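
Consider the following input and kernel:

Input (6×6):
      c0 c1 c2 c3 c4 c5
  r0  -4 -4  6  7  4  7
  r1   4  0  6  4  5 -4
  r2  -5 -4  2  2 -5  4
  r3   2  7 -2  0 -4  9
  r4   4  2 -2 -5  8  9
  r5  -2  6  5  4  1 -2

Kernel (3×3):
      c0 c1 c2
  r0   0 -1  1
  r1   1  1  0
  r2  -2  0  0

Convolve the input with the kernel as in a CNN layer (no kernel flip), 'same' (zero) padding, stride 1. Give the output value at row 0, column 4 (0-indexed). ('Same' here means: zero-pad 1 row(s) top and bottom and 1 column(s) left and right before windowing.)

The receptive field on the zero-padded input at this output position is [0 0 0 / 7 4 7 / 4 5 -4]. Elementwise product with the kernel and sum: 0·-1 + 0·1 + 7·1 + 4·1 + 4·-2.

3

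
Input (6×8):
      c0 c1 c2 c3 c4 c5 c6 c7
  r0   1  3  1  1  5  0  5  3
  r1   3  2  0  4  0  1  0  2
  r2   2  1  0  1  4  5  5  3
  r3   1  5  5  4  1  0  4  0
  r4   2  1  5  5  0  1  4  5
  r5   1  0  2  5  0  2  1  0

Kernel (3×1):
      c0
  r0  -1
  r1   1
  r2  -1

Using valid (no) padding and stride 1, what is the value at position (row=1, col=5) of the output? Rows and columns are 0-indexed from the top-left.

The receptive field on the input at this output position is [1 / 5 / 0]. Elementwise product with the kernel and sum: 1·-1 + 5·1 + 0·-1.

4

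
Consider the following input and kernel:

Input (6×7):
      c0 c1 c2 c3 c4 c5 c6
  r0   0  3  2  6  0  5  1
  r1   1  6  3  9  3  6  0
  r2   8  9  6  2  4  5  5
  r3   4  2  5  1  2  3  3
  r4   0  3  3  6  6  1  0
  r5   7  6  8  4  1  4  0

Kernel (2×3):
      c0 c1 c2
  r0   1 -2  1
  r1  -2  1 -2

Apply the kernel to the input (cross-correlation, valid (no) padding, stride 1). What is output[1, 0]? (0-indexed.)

The receptive field on the input at this output position is [1 6 3 / 8 9 6]. Elementwise product with the kernel and sum: 1·1 + 6·-2 + 3·1 + 8·-2 + 9·1 + 6·-2.

-27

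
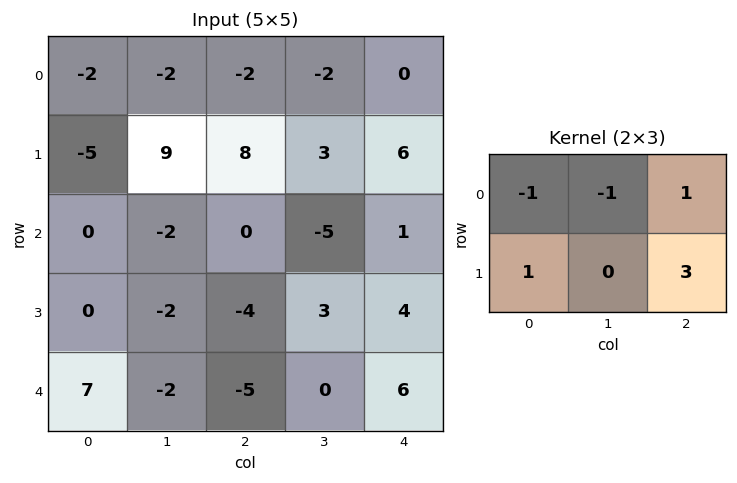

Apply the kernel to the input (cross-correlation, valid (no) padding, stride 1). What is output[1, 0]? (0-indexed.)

4

The receptive field on the input at this output position is [-5 9 8 / 0 -2 0]. Elementwise product with the kernel and sum: -5·-1 + 9·-1 + 8·1 + 0·1 + 0·3.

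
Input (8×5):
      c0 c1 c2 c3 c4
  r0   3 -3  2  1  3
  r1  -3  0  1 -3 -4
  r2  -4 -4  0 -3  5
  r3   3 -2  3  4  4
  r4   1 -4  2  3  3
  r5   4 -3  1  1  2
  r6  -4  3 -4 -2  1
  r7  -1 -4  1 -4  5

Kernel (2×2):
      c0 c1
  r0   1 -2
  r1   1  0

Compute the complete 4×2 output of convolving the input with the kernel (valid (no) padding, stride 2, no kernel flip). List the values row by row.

6 1
7 9
13 -3
-11 1

Output[0,0]: The receptive field on the input at this output position is [3 -3 / -3 0]. Elementwise product with the kernel and sum: 3·1 + -3·-2 + -3·1.
Output[0,1]: The receptive field on the input at this output position is [2 1 / 1 -3]. Elementwise product with the kernel and sum: 2·1 + 1·-2 + 1·1.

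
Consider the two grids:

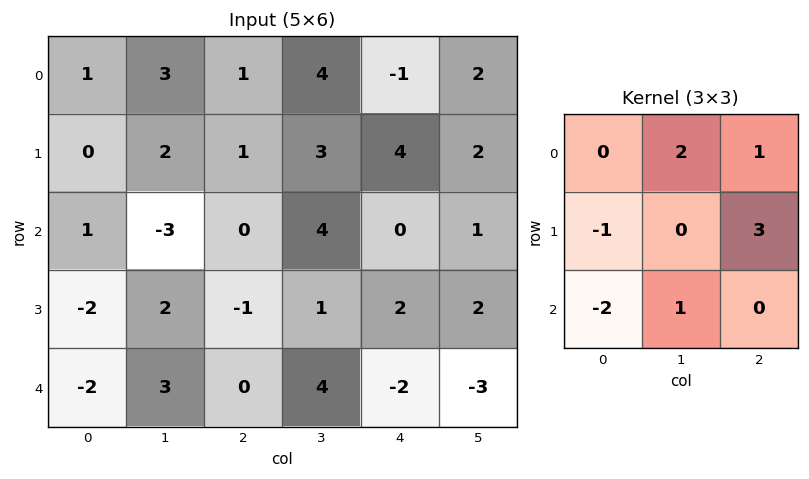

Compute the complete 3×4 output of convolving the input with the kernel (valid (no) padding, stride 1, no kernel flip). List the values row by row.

Output[0,0]: The receptive field on the input at this output position is [1 3 1 / 0 2 1 / 1 -3 0]. Elementwise product with the kernel and sum: 3·2 + 1·1 + 0·-1 + 1·3 + 1·-2 + -3·1.
Output[0,1]: The receptive field on the input at this output position is [3 1 4 / 2 1 3 / -3 0 4]. Elementwise product with the kernel and sum: 1·2 + 4·1 + 2·-1 + 3·3 + -3·-2 + 0·1.

5 19 22 -5
10 15 13 9
0 -1 19 -4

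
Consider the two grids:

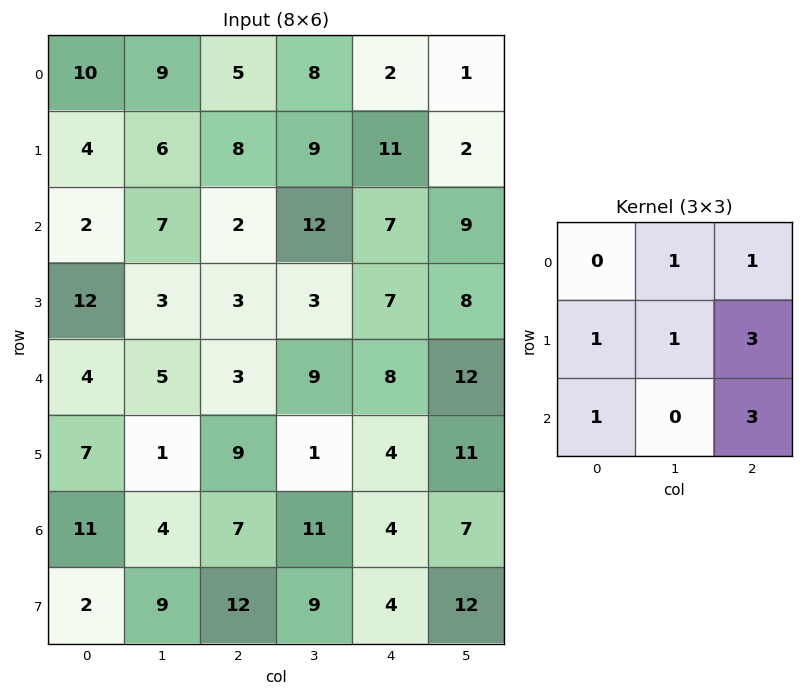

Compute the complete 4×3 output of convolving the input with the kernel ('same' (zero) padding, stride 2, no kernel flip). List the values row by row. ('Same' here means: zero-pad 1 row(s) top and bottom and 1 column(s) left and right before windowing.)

Output[0,0]: The receptive field on the zero-padded input at this output position is [0 0 0 / 0 10 9 / 0 4 6]. Elementwise product with the kernel and sum: 0·1 + 0·1 + 0·1 + 10·1 + 9·3 + 0·1 + 6·3.
Output[0,1]: The receptive field on the zero-padded input at this output position is [0 0 0 / 9 5 8 / 6 8 9]. Elementwise product with the kernel and sum: 0·1 + 0·1 + 9·1 + 5·1 + 8·3 + 6·1 + 9·3.

55 71 28
42 74 86
37 45 102
58 90 96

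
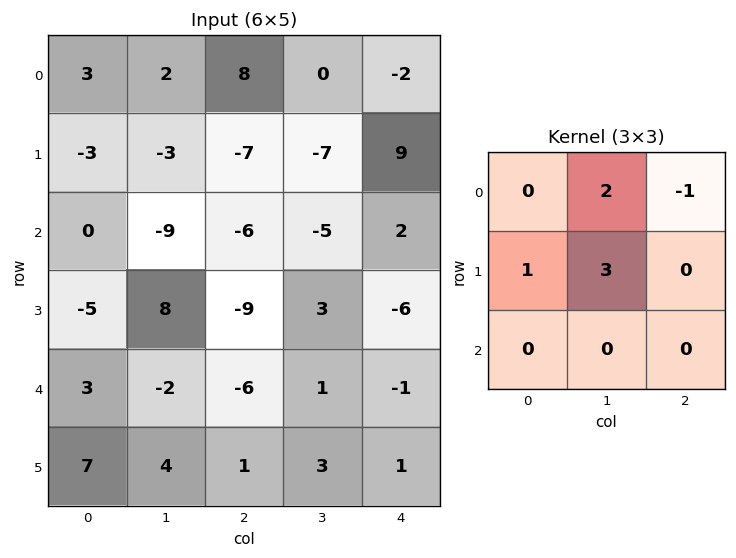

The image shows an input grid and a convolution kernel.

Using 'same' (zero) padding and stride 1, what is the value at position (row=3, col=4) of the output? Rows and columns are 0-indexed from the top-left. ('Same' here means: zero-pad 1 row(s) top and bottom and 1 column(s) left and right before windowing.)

The receptive field on the zero-padded input at this output position is [-5 2 0 / 3 -6 0 / 1 -1 0]. Elementwise product with the kernel and sum: 2·2 + 0·-1 + 3·1 + -6·3.

-11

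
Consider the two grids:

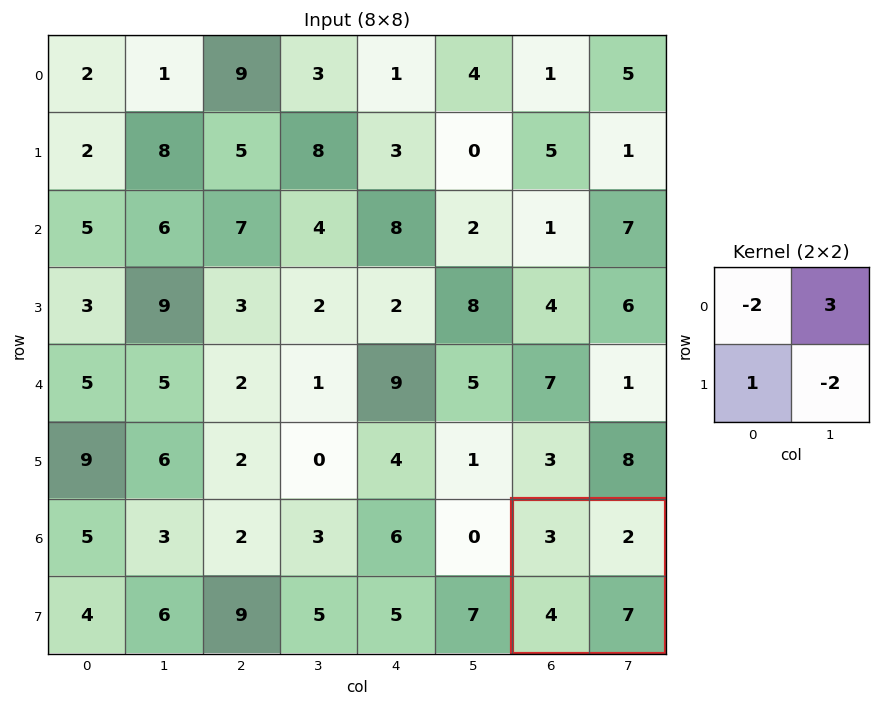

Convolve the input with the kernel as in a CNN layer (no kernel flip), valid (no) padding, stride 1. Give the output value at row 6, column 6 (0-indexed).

The receptive field on the input at this output position is [3 2 / 4 7]. Elementwise product with the kernel and sum: 3·-2 + 2·3 + 4·1 + 7·-2.

-10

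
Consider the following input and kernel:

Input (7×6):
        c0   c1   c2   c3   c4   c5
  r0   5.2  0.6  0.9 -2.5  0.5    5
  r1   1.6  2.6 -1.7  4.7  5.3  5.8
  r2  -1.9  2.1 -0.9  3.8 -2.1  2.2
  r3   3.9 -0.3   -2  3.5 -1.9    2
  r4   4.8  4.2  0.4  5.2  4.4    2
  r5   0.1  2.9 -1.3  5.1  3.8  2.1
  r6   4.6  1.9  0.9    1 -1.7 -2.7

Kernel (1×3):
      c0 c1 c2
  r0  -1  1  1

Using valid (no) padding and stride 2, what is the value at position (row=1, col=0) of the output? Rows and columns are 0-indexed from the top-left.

3.1

The receptive field on the input at this output position is [-1.9 2.1 -0.9]. Elementwise product with the kernel and sum: -1.9·-1 + 2.1·1 + -0.9·1.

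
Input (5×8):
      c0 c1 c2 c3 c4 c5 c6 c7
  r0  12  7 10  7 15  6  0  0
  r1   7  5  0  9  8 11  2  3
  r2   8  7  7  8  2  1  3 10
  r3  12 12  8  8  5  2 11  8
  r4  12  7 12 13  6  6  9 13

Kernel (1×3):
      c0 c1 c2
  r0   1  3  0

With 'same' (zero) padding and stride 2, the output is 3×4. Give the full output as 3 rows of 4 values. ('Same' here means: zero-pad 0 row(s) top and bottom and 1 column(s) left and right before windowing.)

Output[0,0]: The receptive field on the zero-padded input at this output position is [0 12 7]. Elementwise product with the kernel and sum: 0·1 + 12·3.

36 37 52 6
24 28 14 10
36 43 31 33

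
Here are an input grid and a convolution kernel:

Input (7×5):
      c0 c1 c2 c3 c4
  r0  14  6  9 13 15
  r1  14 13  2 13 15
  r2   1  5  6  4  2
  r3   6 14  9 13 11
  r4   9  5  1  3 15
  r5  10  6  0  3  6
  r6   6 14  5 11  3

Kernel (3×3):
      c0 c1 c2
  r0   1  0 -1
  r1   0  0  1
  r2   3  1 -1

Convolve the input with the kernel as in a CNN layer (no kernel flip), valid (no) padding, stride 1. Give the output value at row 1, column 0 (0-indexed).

The receptive field on the input at this output position is [14 13 2 / 1 5 6 / 6 14 9]. Elementwise product with the kernel and sum: 14·1 + 2·-1 + 6·1 + 6·3 + 14·1 + 9·-1.

41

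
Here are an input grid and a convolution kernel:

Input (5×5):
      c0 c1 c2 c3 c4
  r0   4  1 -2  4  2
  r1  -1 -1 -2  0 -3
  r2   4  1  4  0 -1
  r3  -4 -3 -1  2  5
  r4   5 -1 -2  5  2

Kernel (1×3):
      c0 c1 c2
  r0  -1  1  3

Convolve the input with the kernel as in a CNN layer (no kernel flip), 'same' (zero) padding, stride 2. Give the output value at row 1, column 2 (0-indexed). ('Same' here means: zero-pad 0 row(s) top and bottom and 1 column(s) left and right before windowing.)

The receptive field on the zero-padded input at this output position is [0 -1 0]. Elementwise product with the kernel and sum: 0·-1 + -1·1 + 0·3.

-1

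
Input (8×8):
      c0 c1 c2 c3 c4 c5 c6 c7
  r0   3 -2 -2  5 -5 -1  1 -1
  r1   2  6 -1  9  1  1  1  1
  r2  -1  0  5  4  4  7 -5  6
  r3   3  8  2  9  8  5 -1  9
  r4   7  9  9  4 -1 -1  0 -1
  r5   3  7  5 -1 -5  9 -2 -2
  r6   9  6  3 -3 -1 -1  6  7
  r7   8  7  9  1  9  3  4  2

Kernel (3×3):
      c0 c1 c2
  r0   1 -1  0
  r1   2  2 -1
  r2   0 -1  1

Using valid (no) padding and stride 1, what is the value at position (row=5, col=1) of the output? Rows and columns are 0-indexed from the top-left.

15

The receptive field on the input at this output position is [7 5 -1 / 6 3 -3 / 7 9 1]. Elementwise product with the kernel and sum: 7·1 + 5·-1 + 6·2 + 3·2 + -3·-1 + 9·-1 + 1·1.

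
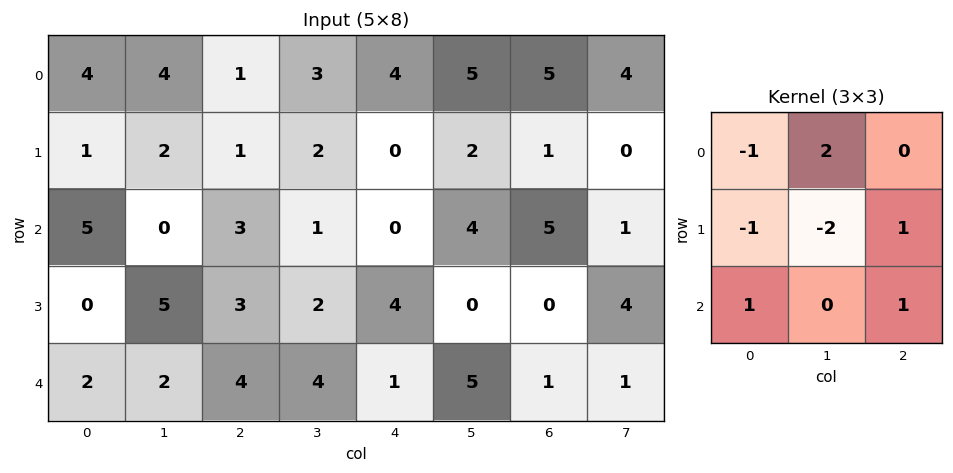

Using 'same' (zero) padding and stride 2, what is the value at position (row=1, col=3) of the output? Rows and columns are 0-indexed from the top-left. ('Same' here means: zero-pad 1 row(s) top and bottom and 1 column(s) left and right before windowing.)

-9

The receptive field on the zero-padded input at this output position is [2 1 0 / 4 5 1 / 0 0 4]. Elementwise product with the kernel and sum: 2·-1 + 1·2 + 4·-1 + 5·-2 + 1·1 + 0·1 + 4·1.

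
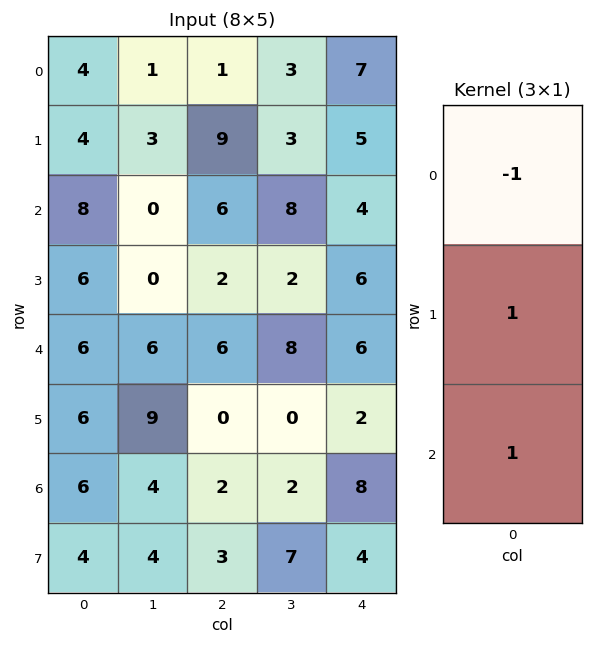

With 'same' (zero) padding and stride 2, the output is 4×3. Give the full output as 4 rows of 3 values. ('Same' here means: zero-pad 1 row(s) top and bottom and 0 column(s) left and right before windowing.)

Output[0,0]: The receptive field on the zero-padded input at this output position is [0 / 4 / 4]. Elementwise product with the kernel and sum: 0·-1 + 4·1 + 4·1.

8 10 12
10 -1 5
6 4 2
4 5 10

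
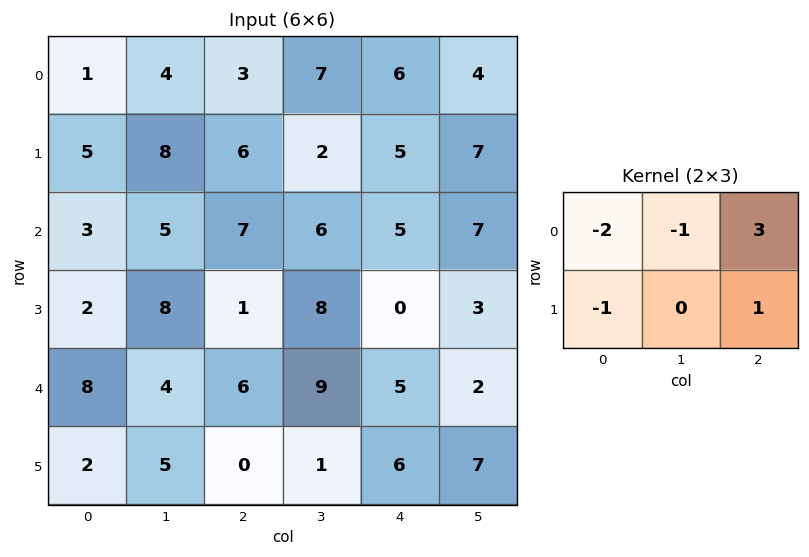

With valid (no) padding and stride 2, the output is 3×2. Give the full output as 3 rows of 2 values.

4 4
9 -6
-4 0

Output[0,0]: The receptive field on the input at this output position is [1 4 3 / 5 8 6]. Elementwise product with the kernel and sum: 1·-2 + 4·-1 + 3·3 + 5·-1 + 6·1.
Output[0,1]: The receptive field on the input at this output position is [3 7 6 / 6 2 5]. Elementwise product with the kernel and sum: 3·-2 + 7·-1 + 6·3 + 6·-1 + 5·1.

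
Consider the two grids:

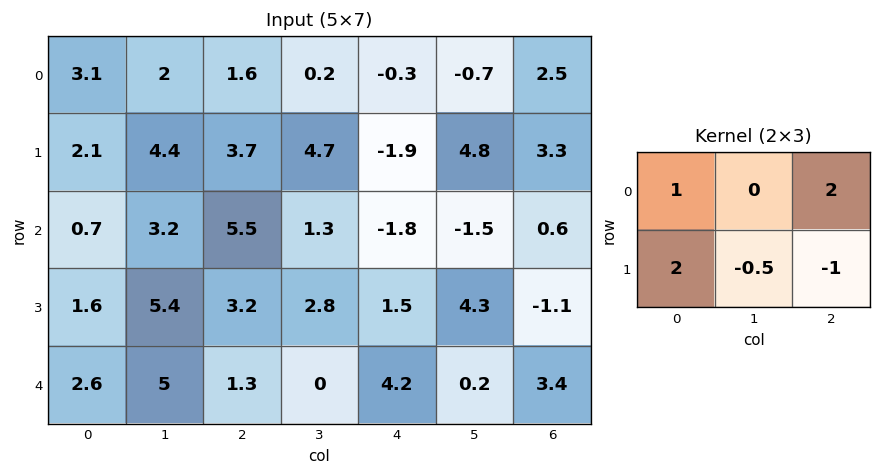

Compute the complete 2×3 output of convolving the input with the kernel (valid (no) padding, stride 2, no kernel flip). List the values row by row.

Output[0,0]: The receptive field on the input at this output position is [3.1 2 1.6 / 2.1 4.4 3.7]. Elementwise product with the kernel and sum: 3.1·1 + 1.6·2 + 2.1·2 + 4.4·-0.5 + 3.7·-1.
Output[0,1]: The receptive field on the input at this output position is [1.6 0.2 -0.3 / 3.7 4.7 -1.9]. Elementwise product with the kernel and sum: 1.6·1 + -0.3·2 + 3.7·2 + 4.7·-0.5 + -1.9·-1.

4.6 7.95 -4.8
9 5.4 1.35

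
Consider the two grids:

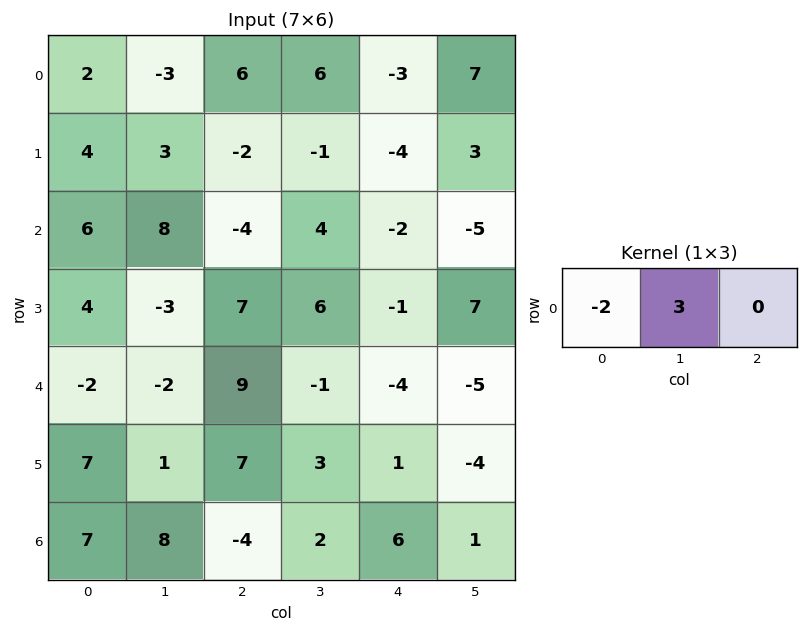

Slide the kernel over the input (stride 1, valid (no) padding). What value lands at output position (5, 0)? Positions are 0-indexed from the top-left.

The receptive field on the input at this output position is [7 1 7]. Elementwise product with the kernel and sum: 7·-2 + 1·3.

-11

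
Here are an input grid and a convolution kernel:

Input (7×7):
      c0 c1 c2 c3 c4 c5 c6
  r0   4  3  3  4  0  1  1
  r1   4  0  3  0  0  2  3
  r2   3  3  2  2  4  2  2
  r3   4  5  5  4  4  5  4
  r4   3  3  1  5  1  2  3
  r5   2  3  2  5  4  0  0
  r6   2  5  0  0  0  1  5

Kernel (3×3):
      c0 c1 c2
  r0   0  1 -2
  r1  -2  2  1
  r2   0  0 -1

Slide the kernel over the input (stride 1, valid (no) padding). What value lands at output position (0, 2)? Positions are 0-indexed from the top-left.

The receptive field on the input at this output position is [3 4 0 / 3 0 0 / 2 2 4]. Elementwise product with the kernel and sum: 4·1 + 0·-2 + 3·-2 + 0·2 + 0·1 + 4·-1.

-6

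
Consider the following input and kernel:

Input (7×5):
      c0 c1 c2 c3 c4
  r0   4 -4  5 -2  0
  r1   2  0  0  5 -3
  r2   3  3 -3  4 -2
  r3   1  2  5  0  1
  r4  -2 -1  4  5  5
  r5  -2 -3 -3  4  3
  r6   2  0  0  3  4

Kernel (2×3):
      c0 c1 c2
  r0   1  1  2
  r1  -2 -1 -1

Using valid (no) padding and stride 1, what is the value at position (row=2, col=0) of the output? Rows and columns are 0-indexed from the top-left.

-9

The receptive field on the input at this output position is [3 3 -3 / 1 2 5]. Elementwise product with the kernel and sum: 3·1 + 3·1 + -3·2 + 1·-2 + 2·-1 + 5·-1.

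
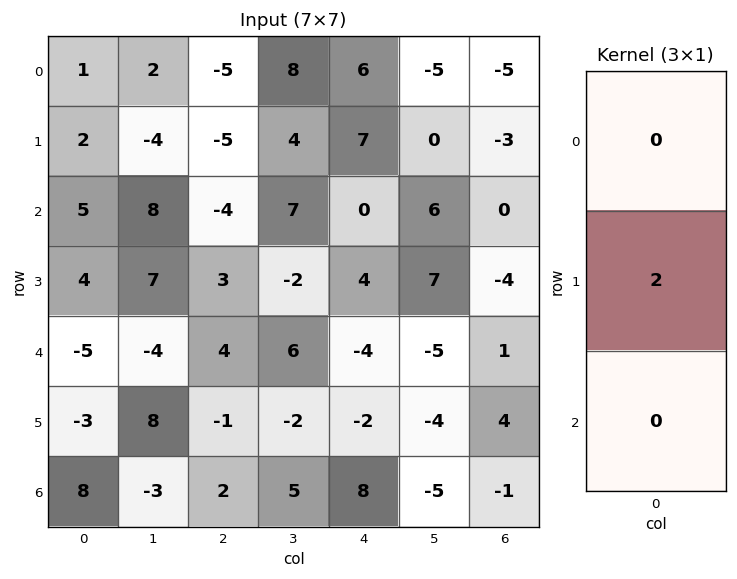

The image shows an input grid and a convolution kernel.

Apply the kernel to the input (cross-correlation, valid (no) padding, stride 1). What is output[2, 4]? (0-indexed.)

The receptive field on the input at this output position is [0 / 4 / -4]. Elementwise product with the kernel and sum: 4·2.

8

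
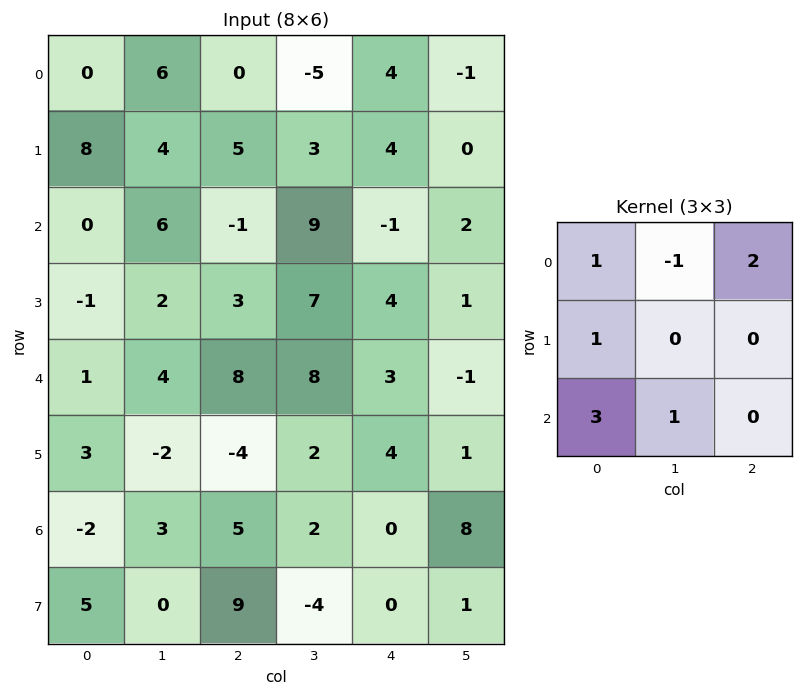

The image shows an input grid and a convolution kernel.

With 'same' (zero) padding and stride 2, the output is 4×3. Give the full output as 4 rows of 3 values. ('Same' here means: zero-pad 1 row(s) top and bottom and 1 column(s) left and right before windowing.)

8 23 8
-1 20 33
8 7 23
-2 18 -10

Output[0,0]: The receptive field on the zero-padded input at this output position is [0 0 0 / 0 0 6 / 0 8 4]. Elementwise product with the kernel and sum: 0·1 + 0·-1 + 0·2 + 0·1 + 0·3 + 8·1.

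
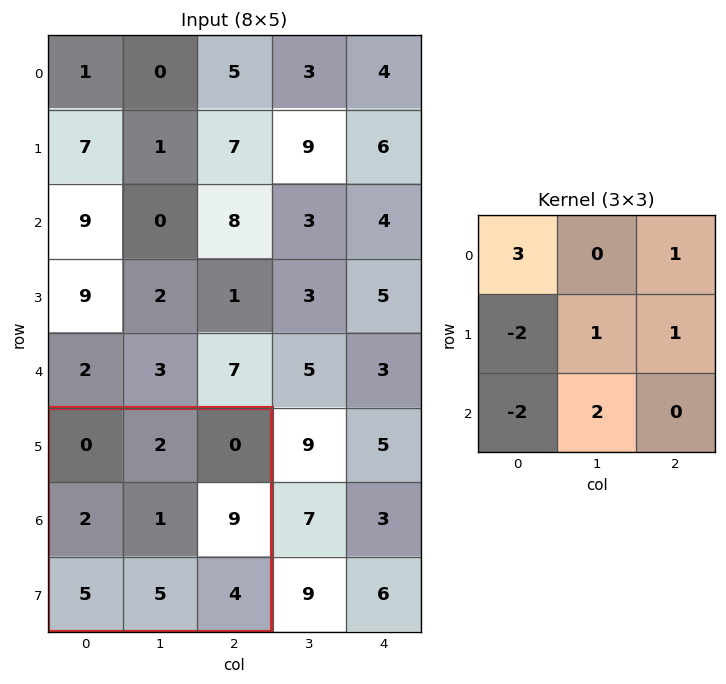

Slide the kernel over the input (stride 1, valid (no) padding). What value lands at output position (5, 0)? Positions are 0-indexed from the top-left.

6

The receptive field on the input at this output position is [0 2 0 / 2 1 9 / 5 5 4]. Elementwise product with the kernel and sum: 0·3 + 0·1 + 2·-2 + 1·1 + 9·1 + 5·-2 + 5·2.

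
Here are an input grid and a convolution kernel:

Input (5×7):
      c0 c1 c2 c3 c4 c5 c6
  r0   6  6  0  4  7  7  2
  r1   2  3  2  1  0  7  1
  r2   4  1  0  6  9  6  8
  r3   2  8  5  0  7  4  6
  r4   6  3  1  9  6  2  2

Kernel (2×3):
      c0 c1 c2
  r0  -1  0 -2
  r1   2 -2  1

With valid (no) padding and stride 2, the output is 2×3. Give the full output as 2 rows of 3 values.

Output[0,0]: The receptive field on the input at this output position is [6 6 0 / 2 3 2]. Elementwise product with the kernel and sum: 6·-1 + 0·-2 + 2·2 + 3·-2 + 2·1.

-6 -12 -24
-11 -1 -13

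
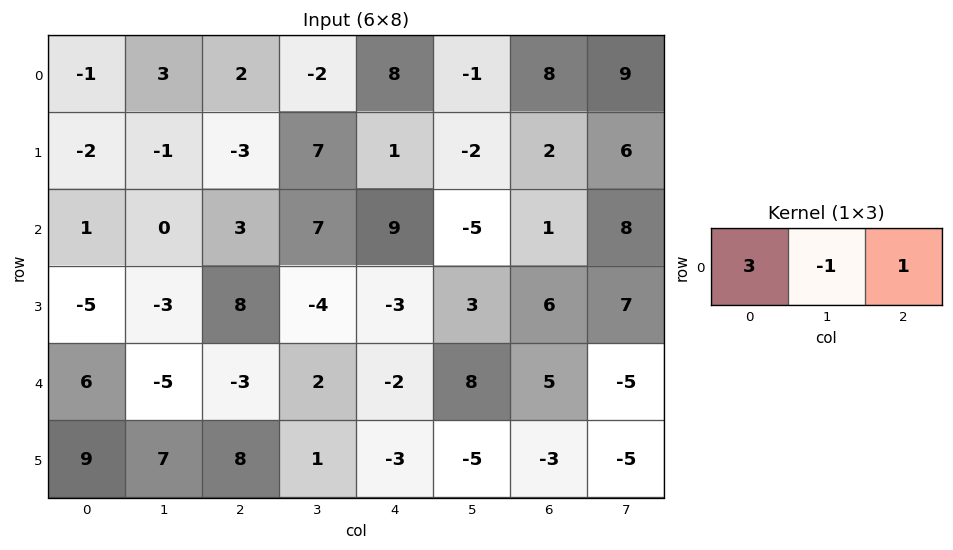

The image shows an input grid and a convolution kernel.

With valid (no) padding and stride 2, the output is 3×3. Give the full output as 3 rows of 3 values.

-4 16 33
6 11 33
20 -13 -9

Output[0,0]: The receptive field on the input at this output position is [-1 3 2]. Elementwise product with the kernel and sum: -1·3 + 3·-1 + 2·1.
Output[0,1]: The receptive field on the input at this output position is [2 -2 8]. Elementwise product with the kernel and sum: 2·3 + -2·-1 + 8·1.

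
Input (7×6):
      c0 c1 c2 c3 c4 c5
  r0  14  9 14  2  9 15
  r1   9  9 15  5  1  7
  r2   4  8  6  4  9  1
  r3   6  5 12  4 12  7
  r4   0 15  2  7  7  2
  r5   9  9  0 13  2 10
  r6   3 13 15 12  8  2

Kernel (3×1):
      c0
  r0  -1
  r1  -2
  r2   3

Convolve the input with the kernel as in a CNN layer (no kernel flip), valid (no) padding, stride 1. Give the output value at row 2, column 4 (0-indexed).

The receptive field on the input at this output position is [9 / 12 / 7]. Elementwise product with the kernel and sum: 9·-1 + 12·-2 + 7·3.

-12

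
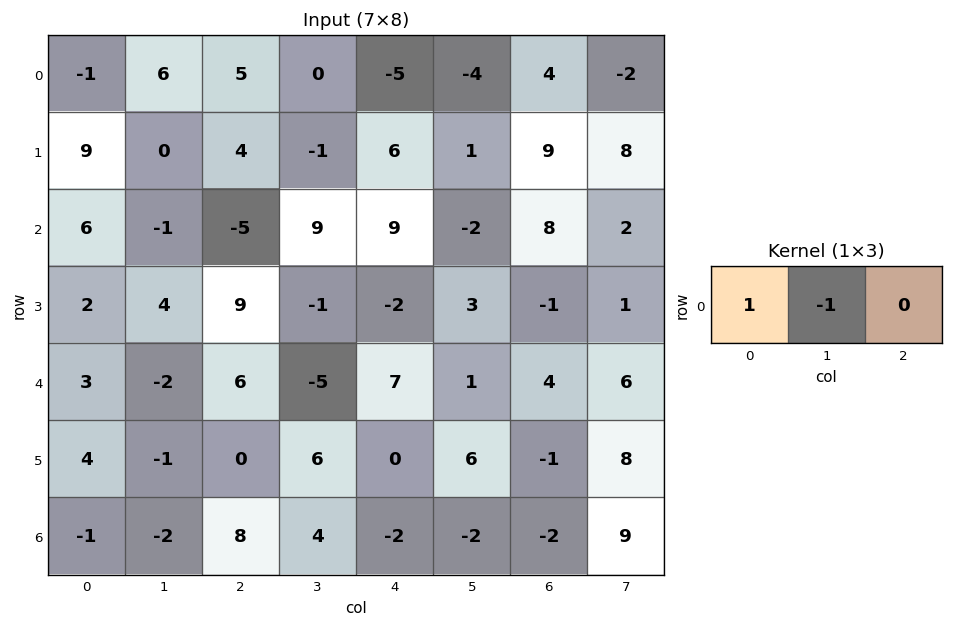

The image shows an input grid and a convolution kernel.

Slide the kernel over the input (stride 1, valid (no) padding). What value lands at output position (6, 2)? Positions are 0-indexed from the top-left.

4

The receptive field on the input at this output position is [8 4 -2]. Elementwise product with the kernel and sum: 8·1 + 4·-1.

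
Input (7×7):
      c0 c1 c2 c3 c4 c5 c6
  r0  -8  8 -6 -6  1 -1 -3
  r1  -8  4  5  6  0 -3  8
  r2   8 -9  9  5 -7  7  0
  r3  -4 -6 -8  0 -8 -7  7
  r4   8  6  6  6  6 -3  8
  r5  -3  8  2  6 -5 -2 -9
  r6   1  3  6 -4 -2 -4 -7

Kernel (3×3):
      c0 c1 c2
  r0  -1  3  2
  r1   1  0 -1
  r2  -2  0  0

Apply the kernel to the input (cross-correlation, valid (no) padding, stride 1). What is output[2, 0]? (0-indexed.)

The receptive field on the input at this output position is [8 -9 9 / -4 -6 -8 / 8 6 6]. Elementwise product with the kernel and sum: 8·-1 + -9·3 + 9·2 + -4·1 + -8·-1 + 8·-2.

-29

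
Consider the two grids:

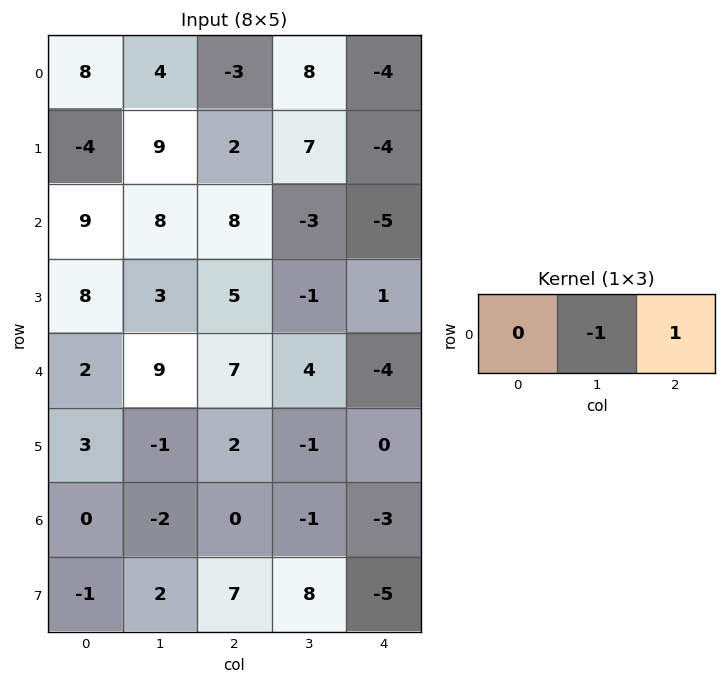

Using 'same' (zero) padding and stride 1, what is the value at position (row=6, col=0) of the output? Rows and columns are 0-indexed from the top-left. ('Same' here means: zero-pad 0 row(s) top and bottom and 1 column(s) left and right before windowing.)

The receptive field on the zero-padded input at this output position is [0 0 -2]. Elementwise product with the kernel and sum: 0·-1 + -2·1.

-2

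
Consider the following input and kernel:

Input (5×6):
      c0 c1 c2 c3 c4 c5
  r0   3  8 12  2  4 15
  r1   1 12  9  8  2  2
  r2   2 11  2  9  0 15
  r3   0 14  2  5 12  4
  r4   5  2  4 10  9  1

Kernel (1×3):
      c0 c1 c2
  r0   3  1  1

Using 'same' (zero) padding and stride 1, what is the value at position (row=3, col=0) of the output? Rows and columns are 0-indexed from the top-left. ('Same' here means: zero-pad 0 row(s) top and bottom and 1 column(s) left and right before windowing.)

The receptive field on the zero-padded input at this output position is [0 0 14]. Elementwise product with the kernel and sum: 0·3 + 0·1 + 14·1.

14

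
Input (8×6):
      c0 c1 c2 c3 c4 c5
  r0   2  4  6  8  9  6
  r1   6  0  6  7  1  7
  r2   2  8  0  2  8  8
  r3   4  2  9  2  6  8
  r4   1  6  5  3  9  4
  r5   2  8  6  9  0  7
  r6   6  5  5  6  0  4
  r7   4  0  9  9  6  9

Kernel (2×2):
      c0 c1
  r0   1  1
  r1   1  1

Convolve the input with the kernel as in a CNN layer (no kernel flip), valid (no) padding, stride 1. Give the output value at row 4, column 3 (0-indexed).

21

The receptive field on the input at this output position is [3 9 / 9 0]. Elementwise product with the kernel and sum: 3·1 + 9·1 + 9·1 + 0·1.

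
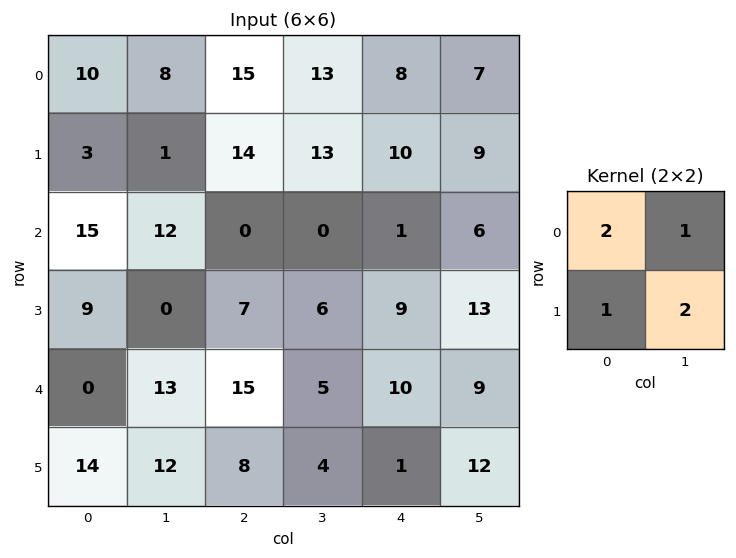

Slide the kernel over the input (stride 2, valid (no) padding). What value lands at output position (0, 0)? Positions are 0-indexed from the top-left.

The receptive field on the input at this output position is [10 8 / 3 1]. Elementwise product with the kernel and sum: 10·2 + 8·1 + 3·1 + 1·2.

33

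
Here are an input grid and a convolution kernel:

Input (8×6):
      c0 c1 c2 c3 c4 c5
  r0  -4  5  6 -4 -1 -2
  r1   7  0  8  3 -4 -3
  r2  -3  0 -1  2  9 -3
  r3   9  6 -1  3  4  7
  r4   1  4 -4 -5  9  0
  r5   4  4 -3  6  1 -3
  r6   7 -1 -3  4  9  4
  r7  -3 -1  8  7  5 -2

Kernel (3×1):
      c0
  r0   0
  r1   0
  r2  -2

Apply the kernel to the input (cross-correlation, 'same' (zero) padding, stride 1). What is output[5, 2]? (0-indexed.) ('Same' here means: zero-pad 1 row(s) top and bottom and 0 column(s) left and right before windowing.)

6

The receptive field on the zero-padded input at this output position is [-4 / -3 / -3]. Elementwise product with the kernel and sum: -3·-2.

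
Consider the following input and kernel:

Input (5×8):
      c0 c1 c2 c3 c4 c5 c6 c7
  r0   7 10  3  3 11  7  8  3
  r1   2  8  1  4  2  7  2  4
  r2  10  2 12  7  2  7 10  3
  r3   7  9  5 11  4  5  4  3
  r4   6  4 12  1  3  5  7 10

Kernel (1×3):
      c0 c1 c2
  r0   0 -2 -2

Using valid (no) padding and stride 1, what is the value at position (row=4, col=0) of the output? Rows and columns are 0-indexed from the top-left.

-32

The receptive field on the input at this output position is [6 4 12]. Elementwise product with the kernel and sum: 4·-2 + 12·-2.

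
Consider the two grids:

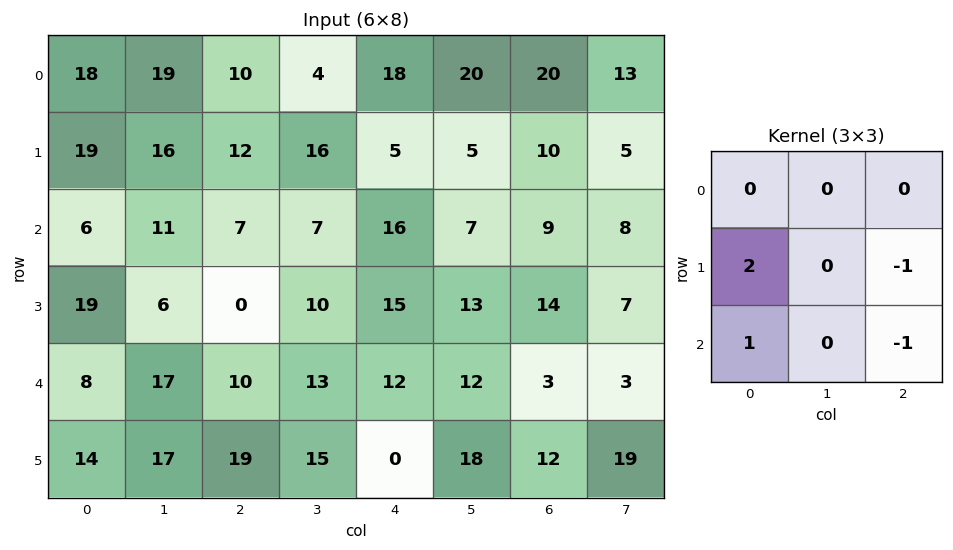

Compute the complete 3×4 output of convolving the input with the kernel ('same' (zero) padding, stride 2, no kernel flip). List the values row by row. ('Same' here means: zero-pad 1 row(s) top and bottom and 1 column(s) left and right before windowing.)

-35 34 -1 27
-17 11 4 12
-34 23 11 20

Output[0,0]: The receptive field on the zero-padded input at this output position is [0 0 0 / 0 18 19 / 0 19 16]. Elementwise product with the kernel and sum: 0·2 + 19·-1 + 0·1 + 16·-1.
Output[0,1]: The receptive field on the zero-padded input at this output position is [0 0 0 / 19 10 4 / 16 12 16]. Elementwise product with the kernel and sum: 19·2 + 4·-1 + 16·1 + 16·-1.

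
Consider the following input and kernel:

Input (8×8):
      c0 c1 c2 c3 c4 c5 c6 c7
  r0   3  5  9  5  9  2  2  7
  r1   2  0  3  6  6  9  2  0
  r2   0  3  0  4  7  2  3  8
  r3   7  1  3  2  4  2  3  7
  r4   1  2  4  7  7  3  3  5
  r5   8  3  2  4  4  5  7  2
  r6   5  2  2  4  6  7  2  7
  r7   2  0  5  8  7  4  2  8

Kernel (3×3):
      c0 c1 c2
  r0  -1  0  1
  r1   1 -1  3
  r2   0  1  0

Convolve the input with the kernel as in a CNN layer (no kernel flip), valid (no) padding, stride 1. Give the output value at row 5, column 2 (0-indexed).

The receptive field on the input at this output position is [2 4 4 / 2 4 6 / 5 8 7]. Elementwise product with the kernel and sum: 2·-1 + 4·1 + 2·1 + 4·-1 + 6·3 + 8·1.

26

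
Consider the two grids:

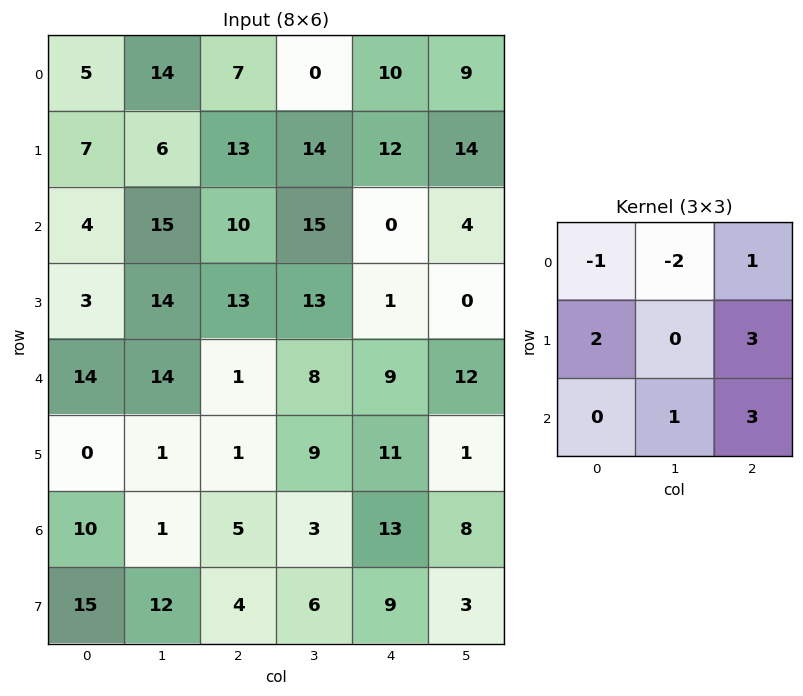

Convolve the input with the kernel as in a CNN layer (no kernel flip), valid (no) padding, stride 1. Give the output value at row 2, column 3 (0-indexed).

60

The receptive field on the input at this output position is [15 0 4 / 13 1 0 / 8 9 12]. Elementwise product with the kernel and sum: 15·-1 + 0·-2 + 4·1 + 13·2 + 0·3 + 9·1 + 12·3.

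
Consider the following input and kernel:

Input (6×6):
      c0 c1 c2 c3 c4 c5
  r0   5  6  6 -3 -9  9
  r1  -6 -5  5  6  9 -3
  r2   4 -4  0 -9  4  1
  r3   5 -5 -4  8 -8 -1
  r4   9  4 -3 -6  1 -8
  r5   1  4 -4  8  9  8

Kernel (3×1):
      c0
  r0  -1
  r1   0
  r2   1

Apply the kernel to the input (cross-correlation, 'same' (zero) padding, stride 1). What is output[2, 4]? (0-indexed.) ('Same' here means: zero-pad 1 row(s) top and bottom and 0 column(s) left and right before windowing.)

The receptive field on the zero-padded input at this output position is [9 / 4 / -8]. Elementwise product with the kernel and sum: 9·-1 + -8·1.

-17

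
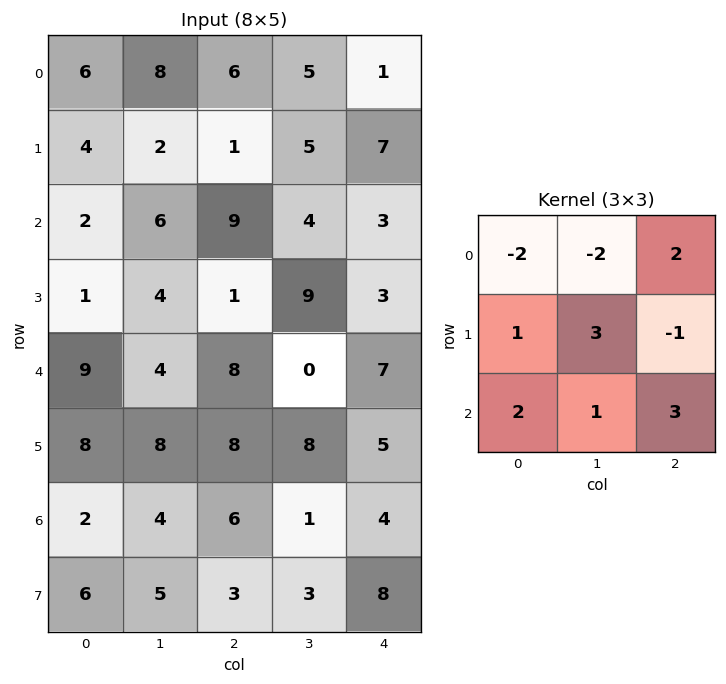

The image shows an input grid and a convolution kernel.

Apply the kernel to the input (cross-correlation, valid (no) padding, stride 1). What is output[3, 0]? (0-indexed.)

The receptive field on the input at this output position is [1 4 1 / 9 4 8 / 8 8 8]. Elementwise product with the kernel and sum: 1·-2 + 4·-2 + 1·2 + 9·1 + 4·3 + 8·-1 + 8·2 + 8·1 + 8·3.

53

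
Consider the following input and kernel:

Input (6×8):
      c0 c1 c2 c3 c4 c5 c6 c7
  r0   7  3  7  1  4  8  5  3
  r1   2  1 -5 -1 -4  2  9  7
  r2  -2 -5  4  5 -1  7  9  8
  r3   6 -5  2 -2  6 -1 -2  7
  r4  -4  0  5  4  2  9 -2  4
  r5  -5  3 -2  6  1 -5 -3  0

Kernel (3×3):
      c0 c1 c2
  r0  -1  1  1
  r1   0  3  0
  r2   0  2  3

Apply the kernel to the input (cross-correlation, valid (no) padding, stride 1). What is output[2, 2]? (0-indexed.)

The receptive field on the input at this output position is [4 5 -1 / 2 -2 6 / 5 4 2]. Elementwise product with the kernel and sum: 4·-1 + 5·1 + -1·1 + -2·3 + 4·2 + 2·3.

8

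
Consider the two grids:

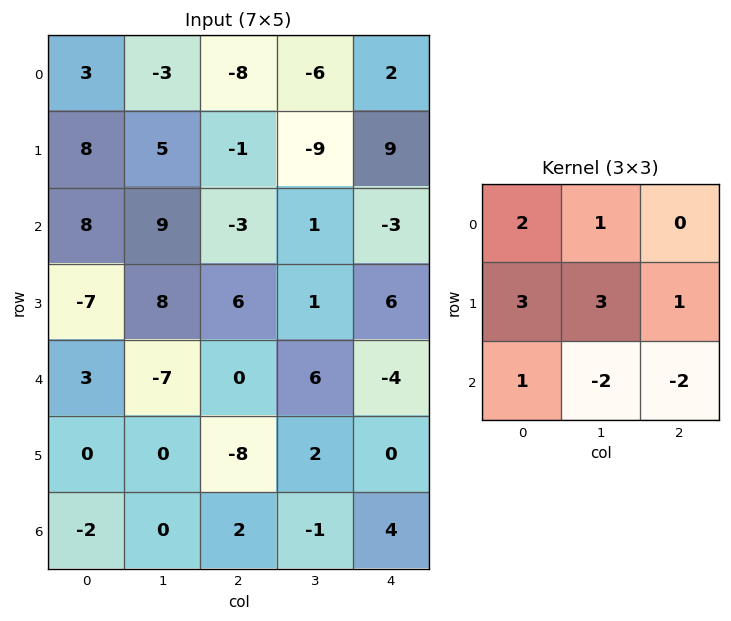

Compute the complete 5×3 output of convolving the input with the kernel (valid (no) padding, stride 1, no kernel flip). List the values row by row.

37 2 -42
34 22 -28
51 39 18
-2 19 15
-15 -38 -16

Output[0,0]: The receptive field on the input at this output position is [3 -3 -8 / 8 5 -1 / 8 9 -3]. Elementwise product with the kernel and sum: 3·2 + -3·1 + 8·3 + 5·3 + -1·1 + 8·1 + 9·-2 + -3·-2.
Output[0,1]: The receptive field on the input at this output position is [-3 -8 -6 / 5 -1 -9 / 9 -3 1]. Elementwise product with the kernel and sum: -3·2 + -8·1 + 5·3 + -1·3 + -9·1 + 9·1 + -3·-2 + 1·-2.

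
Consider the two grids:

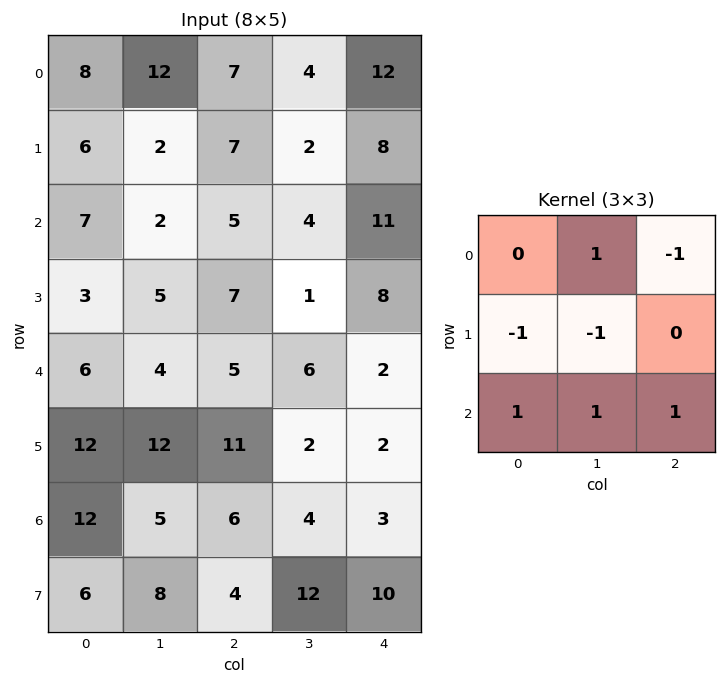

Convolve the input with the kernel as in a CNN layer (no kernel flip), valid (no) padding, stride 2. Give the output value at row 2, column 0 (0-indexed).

-2

The receptive field on the input at this output position is [6 4 5 / 12 12 11 / 12 5 6]. Elementwise product with the kernel and sum: 4·1 + 5·-1 + 12·-1 + 12·-1 + 12·1 + 5·1 + 6·1.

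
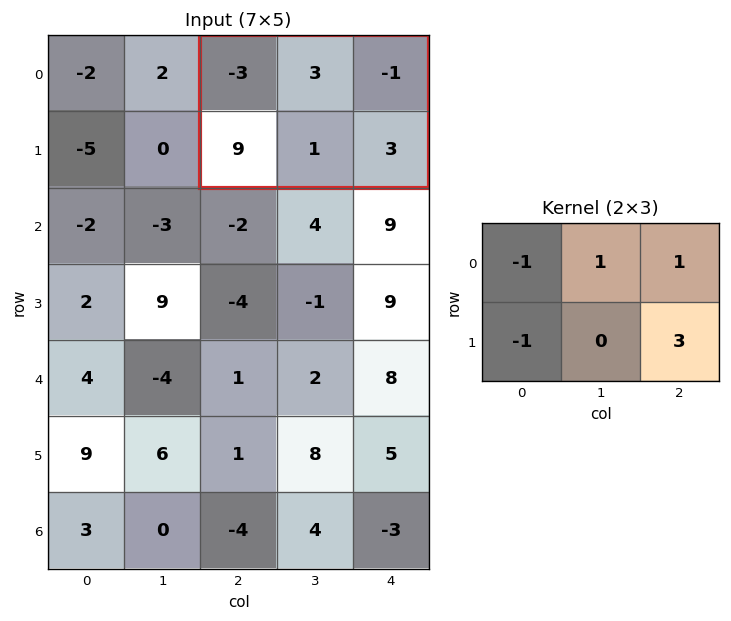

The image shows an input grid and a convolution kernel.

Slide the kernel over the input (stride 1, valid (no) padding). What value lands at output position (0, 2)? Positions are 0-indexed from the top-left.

5

The receptive field on the input at this output position is [-3 3 -1 / 9 1 3]. Elementwise product with the kernel and sum: -3·-1 + 3·1 + -1·1 + 9·-1 + 3·3.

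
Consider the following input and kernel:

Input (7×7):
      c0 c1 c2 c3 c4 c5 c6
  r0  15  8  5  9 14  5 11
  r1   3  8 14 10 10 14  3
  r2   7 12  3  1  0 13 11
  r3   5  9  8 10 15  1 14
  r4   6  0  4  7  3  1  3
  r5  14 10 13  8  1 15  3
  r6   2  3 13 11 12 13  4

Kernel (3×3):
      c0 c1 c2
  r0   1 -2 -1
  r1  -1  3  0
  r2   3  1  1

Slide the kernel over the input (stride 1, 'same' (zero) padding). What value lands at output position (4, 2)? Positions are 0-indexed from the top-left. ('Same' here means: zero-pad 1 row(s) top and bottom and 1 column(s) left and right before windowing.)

The receptive field on the zero-padded input at this output position is [9 8 10 / 0 4 7 / 10 13 8]. Elementwise product with the kernel and sum: 9·1 + 8·-2 + 10·-1 + 0·-1 + 4·3 + 10·3 + 13·1 + 8·1.

46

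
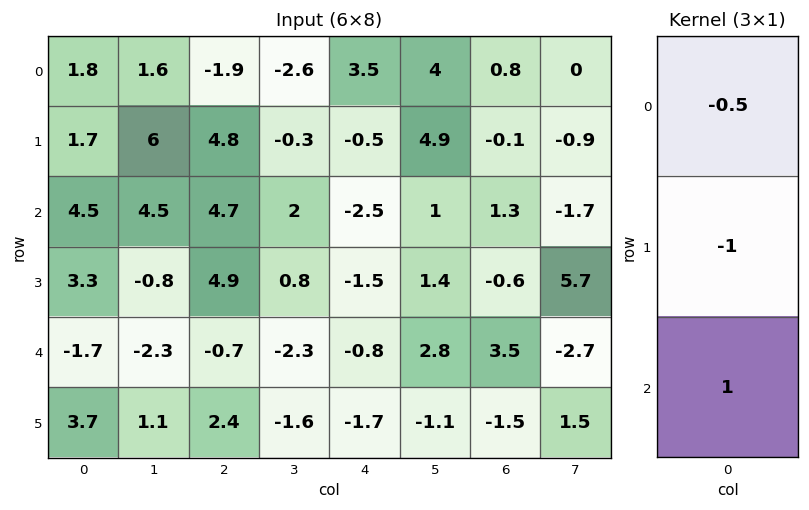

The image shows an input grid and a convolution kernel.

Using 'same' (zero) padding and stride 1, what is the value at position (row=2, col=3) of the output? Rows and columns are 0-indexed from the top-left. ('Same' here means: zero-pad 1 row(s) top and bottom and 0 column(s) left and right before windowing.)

-1.05

The receptive field on the zero-padded input at this output position is [-0.3 / 2 / 0.8]. Elementwise product with the kernel and sum: -0.3·-0.5 + 2·-1 + 0.8·1.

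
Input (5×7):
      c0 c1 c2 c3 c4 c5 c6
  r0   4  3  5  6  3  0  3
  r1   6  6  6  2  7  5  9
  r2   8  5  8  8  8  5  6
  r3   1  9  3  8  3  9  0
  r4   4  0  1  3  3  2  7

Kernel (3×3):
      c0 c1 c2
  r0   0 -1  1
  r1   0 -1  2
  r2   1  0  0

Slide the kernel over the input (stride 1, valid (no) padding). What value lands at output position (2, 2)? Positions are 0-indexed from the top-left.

The receptive field on the input at this output position is [8 8 8 / 3 8 3 / 1 3 3]. Elementwise product with the kernel and sum: 8·-1 + 8·1 + 8·-1 + 3·2 + 1·1.

-1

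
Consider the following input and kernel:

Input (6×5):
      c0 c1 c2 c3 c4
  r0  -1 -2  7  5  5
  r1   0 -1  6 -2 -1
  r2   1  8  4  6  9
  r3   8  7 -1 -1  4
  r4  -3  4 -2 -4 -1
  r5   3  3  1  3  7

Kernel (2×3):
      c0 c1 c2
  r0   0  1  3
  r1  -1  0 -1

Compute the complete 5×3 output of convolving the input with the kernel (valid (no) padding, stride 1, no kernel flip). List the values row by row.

Output[0,0]: The receptive field on the input at this output position is [-1 -2 7 / 0 -1 6]. Elementwise product with the kernel and sum: -2·1 + 7·3 + 0·-1 + 6·-1.
Output[0,1]: The receptive field on the input at this output position is [-2 7 5 / -1 6 -2]. Elementwise product with the kernel and sum: 7·1 + 5·3 + -1·-1 + -2·-1.

13 25 15
12 -14 -18
13 16 30
9 -4 14
-6 -20 -15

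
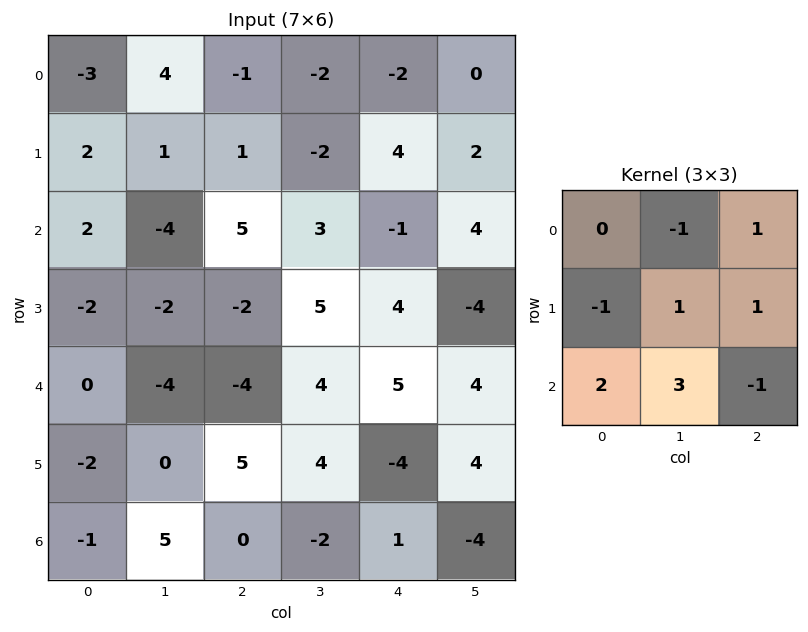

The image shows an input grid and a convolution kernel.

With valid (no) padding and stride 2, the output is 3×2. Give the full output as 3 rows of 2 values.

Output[0,0]: The receptive field on the input at this output position is [-3 4 -1 / 2 1 1 / 2 -4 5]. Elementwise product with the kernel and sum: 4·-1 + -1·1 + 2·-1 + 1·1 + 1·1 + 2·2 + -4·3 + 5·-1.
Output[0,1]: The receptive field on the input at this output position is [-1 -2 -2 / 1 -2 4 / 5 3 -1]. Elementwise product with the kernel and sum: -2·-1 + -2·1 + 1·-1 + -2·1 + 4·1 + 5·2 + 3·3 + -1·-1.

-18 21
-1 6
20 -11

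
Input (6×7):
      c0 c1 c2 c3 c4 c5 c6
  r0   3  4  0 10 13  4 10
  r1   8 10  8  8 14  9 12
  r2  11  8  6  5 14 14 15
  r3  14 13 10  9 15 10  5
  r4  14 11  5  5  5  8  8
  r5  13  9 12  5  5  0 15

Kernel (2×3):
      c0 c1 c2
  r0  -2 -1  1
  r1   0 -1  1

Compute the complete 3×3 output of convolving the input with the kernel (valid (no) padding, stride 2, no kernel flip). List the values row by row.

Output[0,0]: The receptive field on the input at this output position is [3 4 0 / 8 10 8]. Elementwise product with the kernel and sum: 3·-2 + 4·-1 + 0·1 + 10·-1 + 8·1.

-12 9 -17
-27 3 -32
-31 -10 5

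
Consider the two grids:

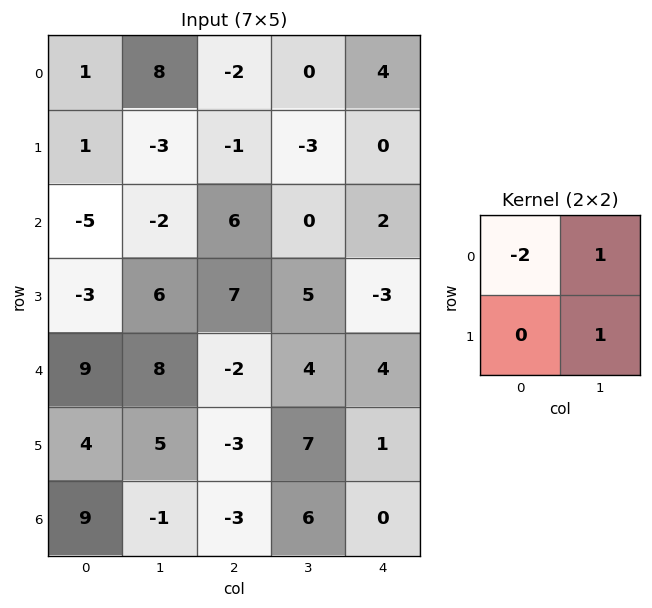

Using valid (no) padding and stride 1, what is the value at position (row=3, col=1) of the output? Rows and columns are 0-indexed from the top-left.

-7

The receptive field on the input at this output position is [6 7 / 8 -2]. Elementwise product with the kernel and sum: 6·-2 + 7·1 + -2·1.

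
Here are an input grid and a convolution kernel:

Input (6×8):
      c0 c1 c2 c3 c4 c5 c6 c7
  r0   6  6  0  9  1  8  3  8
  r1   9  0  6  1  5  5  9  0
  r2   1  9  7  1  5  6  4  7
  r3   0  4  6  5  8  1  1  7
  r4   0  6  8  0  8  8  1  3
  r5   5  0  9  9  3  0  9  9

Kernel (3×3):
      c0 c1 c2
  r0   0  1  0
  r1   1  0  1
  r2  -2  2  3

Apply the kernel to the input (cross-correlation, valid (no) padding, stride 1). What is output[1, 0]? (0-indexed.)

The receptive field on the input at this output position is [9 0 6 / 1 9 7 / 0 4 6]. Elementwise product with the kernel and sum: 0·1 + 1·1 + 7·1 + 0·-2 + 4·2 + 6·3.

34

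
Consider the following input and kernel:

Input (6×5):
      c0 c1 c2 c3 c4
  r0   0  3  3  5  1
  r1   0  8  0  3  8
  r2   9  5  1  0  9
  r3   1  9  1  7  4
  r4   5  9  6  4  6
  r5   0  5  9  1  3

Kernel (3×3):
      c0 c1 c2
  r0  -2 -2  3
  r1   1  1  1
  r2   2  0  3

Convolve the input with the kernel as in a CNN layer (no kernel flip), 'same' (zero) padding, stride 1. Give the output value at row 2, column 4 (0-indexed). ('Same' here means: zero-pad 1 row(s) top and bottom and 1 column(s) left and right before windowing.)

The receptive field on the zero-padded input at this output position is [3 8 0 / 0 9 0 / 7 4 0]. Elementwise product with the kernel and sum: 3·-2 + 8·-2 + 0·3 + 0·1 + 9·1 + 0·1 + 7·2 + 0·3.

1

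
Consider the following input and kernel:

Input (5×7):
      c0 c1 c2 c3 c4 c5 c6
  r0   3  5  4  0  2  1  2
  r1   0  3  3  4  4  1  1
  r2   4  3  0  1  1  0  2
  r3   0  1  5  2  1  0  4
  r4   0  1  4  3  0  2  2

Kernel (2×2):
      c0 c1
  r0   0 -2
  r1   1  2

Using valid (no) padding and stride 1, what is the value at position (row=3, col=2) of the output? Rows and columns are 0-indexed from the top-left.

The receptive field on the input at this output position is [5 2 / 4 3]. Elementwise product with the kernel and sum: 2·-2 + 4·1 + 3·2.

6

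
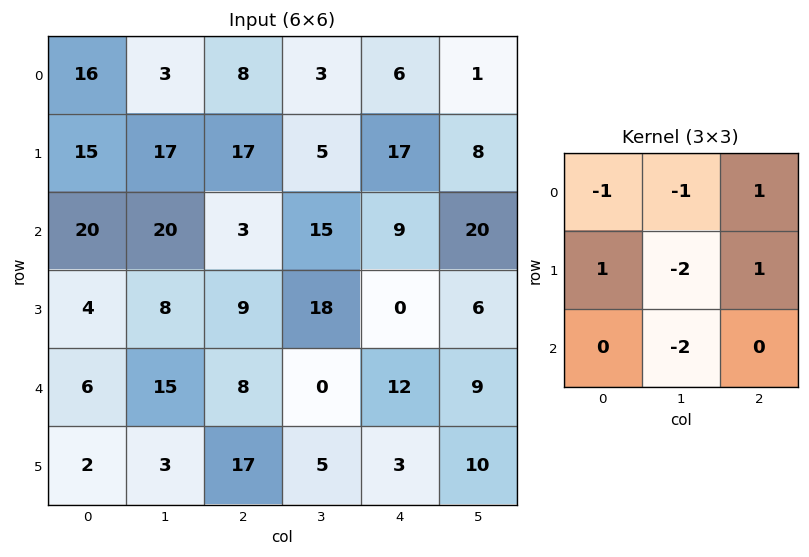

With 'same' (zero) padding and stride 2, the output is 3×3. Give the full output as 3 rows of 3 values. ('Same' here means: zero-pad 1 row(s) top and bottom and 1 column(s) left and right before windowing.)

-59 -44 -42
-26 -18 3
3 -34 -33

Output[0,0]: The receptive field on the zero-padded input at this output position is [0 0 0 / 0 16 3 / 0 15 17]. Elementwise product with the kernel and sum: 0·-1 + 0·-1 + 0·1 + 0·1 + 16·-2 + 3·1 + 15·-2.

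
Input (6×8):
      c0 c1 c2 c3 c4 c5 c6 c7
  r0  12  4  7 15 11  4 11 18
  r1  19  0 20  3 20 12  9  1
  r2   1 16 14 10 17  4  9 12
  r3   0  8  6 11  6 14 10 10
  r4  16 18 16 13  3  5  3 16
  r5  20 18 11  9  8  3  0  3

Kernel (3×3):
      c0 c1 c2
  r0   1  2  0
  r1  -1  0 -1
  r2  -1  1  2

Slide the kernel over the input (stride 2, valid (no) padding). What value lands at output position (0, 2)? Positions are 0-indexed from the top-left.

-5

The receptive field on the input at this output position is [11 4 11 / 20 12 9 / 17 4 9]. Elementwise product with the kernel and sum: 11·1 + 4·2 + 20·-1 + 9·-1 + 17·-1 + 4·1 + 9·2.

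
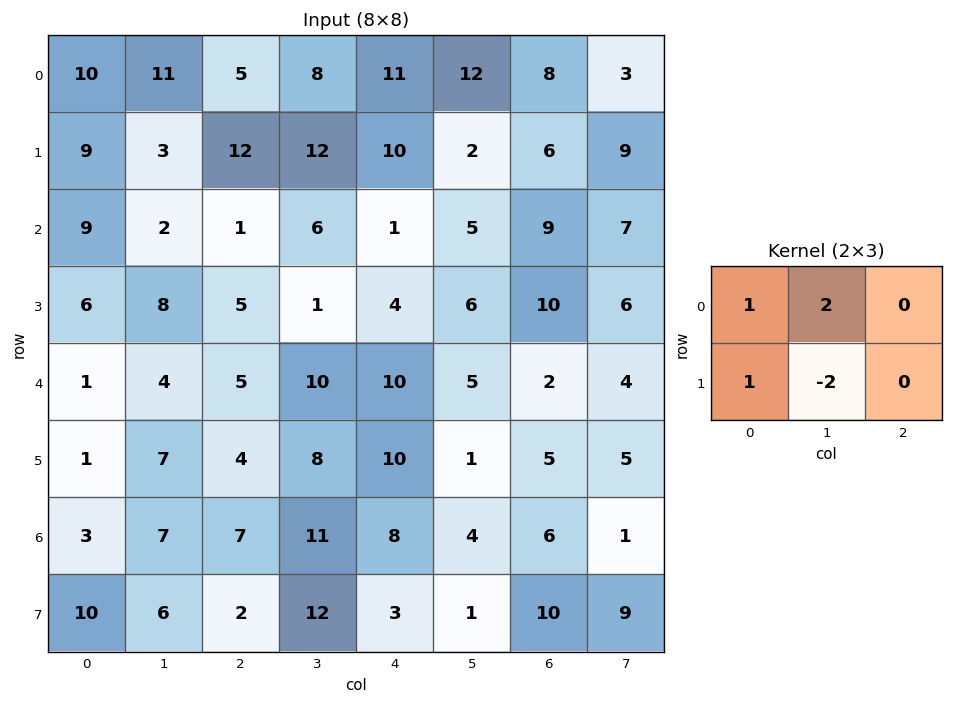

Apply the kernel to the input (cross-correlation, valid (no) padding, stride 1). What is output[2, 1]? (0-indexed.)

2

The receptive field on the input at this output position is [2 1 6 / 8 5 1]. Elementwise product with the kernel and sum: 2·1 + 1·2 + 8·1 + 5·-2.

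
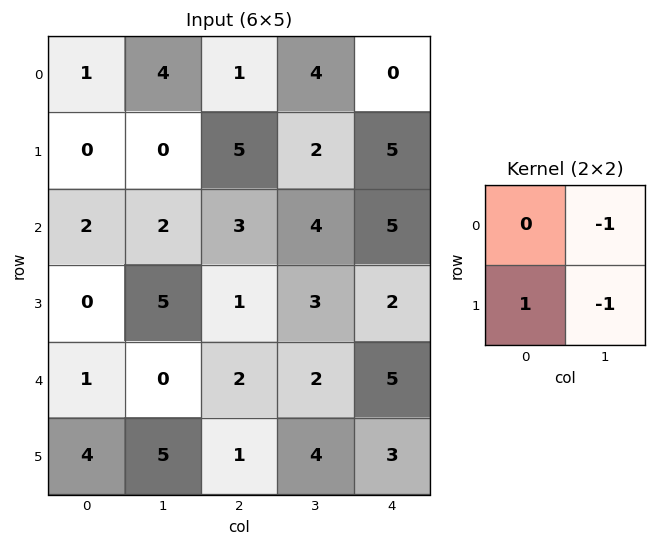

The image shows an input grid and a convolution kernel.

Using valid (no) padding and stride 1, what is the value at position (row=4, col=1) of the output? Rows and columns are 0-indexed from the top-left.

The receptive field on the input at this output position is [0 2 / 5 1]. Elementwise product with the kernel and sum: 2·-1 + 5·1 + 1·-1.

2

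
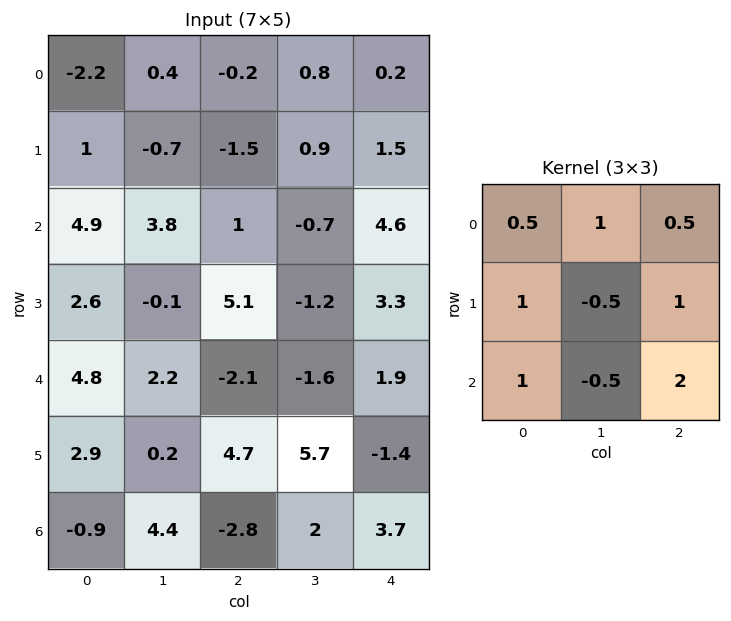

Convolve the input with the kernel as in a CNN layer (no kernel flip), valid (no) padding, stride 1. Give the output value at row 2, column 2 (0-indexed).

13.6

The receptive field on the input at this output position is [1 -0.7 4.6 / 5.1 -1.2 3.3 / -2.1 -1.6 1.9]. Elementwise product with the kernel and sum: 1·0.5 + -0.7·1 + 4.6·0.5 + 5.1·1 + -1.2·-0.5 + 3.3·1 + -2.1·1 + -1.6·-0.5 + 1.9·2.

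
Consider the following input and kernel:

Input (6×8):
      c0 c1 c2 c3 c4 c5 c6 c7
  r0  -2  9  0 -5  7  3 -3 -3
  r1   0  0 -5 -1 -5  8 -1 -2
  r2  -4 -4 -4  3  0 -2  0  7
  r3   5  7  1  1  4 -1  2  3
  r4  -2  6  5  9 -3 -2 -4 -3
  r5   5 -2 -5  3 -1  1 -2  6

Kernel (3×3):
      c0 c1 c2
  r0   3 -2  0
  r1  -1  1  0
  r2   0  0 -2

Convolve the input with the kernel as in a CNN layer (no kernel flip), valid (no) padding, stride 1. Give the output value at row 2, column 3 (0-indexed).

The receptive field on the input at this output position is [3 0 -2 / 1 4 -1 / 9 -3 -2]. Elementwise product with the kernel and sum: 3·3 + 0·-2 + 1·-1 + 4·1 + -2·-2.

16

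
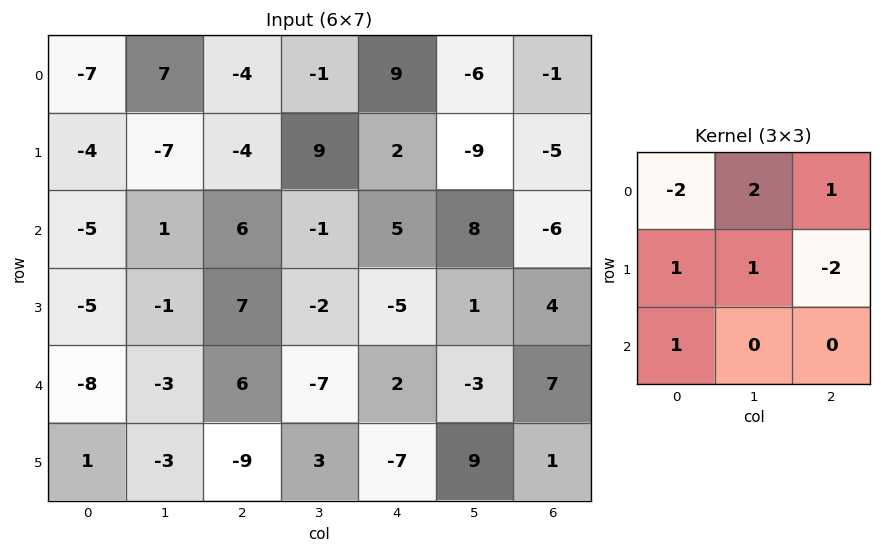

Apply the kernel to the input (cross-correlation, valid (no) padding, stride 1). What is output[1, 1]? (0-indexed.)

23

The receptive field on the input at this output position is [-7 -4 9 / 1 6 -1 / -1 7 -2]. Elementwise product with the kernel and sum: -7·-2 + -4·2 + 9·1 + 1·1 + 6·1 + -1·-2 + -1·1.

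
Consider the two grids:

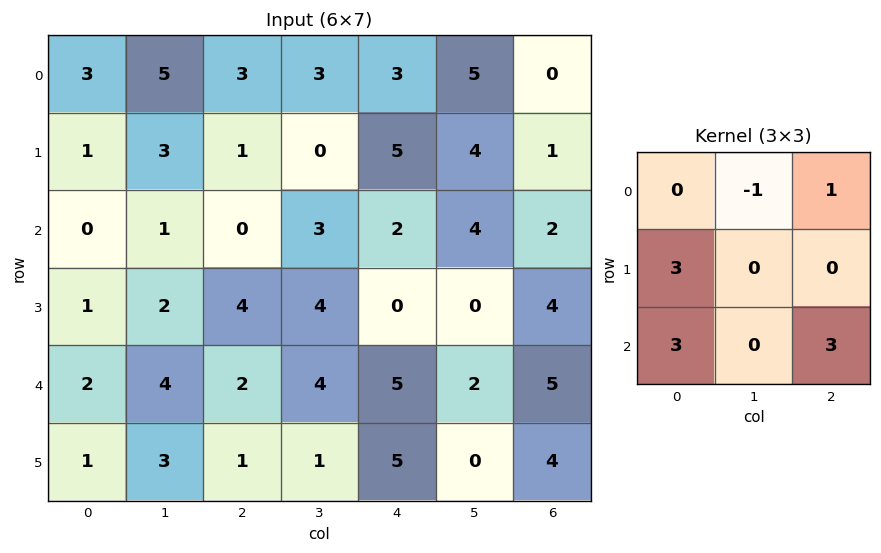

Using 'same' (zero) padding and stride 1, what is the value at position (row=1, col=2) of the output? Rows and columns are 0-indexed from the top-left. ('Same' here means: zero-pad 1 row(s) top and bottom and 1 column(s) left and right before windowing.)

21

The receptive field on the zero-padded input at this output position is [5 3 3 / 3 1 0 / 1 0 3]. Elementwise product with the kernel and sum: 3·-1 + 3·1 + 3·3 + 1·3 + 3·3.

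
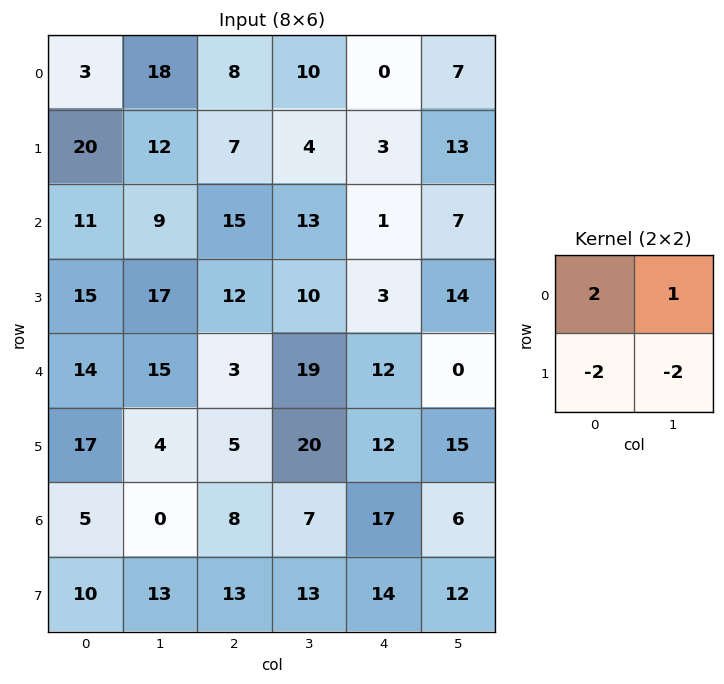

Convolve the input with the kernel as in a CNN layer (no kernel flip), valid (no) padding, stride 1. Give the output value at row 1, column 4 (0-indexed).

The receptive field on the input at this output position is [3 13 / 1 7]. Elementwise product with the kernel and sum: 3·2 + 13·1 + 1·-2 + 7·-2.

3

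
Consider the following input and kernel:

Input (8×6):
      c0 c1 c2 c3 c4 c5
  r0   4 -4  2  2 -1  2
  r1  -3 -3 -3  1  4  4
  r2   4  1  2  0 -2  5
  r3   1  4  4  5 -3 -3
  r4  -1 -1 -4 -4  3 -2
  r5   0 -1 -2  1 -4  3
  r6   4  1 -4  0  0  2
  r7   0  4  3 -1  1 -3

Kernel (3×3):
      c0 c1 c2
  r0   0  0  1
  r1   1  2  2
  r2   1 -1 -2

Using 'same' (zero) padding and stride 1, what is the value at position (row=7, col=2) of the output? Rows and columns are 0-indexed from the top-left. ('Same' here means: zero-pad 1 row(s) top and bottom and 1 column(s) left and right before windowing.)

8

The receptive field on the zero-padded input at this output position is [1 -4 0 / 4 3 -1 / 0 0 0]. Elementwise product with the kernel and sum: 0·1 + 4·1 + 3·2 + -1·2 + 0·1 + 0·-1 + 0·-2.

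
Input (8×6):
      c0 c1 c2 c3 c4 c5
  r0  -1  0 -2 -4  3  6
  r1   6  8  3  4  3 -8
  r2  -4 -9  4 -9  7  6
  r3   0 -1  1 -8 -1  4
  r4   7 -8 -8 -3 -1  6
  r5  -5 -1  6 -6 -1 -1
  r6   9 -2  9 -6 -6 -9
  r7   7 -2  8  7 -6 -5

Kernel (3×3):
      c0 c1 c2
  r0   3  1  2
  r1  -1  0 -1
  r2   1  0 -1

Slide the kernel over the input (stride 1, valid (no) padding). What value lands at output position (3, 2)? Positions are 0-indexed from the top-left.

The receptive field on the input at this output position is [1 -8 -1 / -8 -3 -1 / 6 -6 -1]. Elementwise product with the kernel and sum: 1·3 + -8·1 + -1·2 + -8·-1 + -1·-1 + 6·1 + -1·-1.

9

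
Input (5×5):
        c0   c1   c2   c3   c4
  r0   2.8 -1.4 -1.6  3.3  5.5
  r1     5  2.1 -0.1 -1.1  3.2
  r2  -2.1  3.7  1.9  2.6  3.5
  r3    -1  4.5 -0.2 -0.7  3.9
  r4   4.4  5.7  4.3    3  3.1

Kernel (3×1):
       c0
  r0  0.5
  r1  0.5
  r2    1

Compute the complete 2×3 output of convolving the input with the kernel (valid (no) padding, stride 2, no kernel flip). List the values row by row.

1.8 1.05 7.85
2.85 5.15 6.8

Output[0,0]: The receptive field on the input at this output position is [2.8 / 5 / -2.1]. Elementwise product with the kernel and sum: 2.8·0.5 + 5·0.5 + -2.1·1.
Output[0,1]: The receptive field on the input at this output position is [-1.6 / -0.1 / 1.9]. Elementwise product with the kernel and sum: -1.6·0.5 + -0.1·0.5 + 1.9·1.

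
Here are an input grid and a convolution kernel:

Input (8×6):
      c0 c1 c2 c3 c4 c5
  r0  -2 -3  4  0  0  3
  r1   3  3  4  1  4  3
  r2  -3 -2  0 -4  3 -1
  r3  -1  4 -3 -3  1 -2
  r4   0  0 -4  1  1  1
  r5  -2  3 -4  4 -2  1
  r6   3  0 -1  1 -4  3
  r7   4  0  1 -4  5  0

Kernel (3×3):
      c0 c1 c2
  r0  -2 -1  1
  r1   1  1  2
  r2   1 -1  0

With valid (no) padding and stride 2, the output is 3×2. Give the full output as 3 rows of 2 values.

Output[0,0]: The receptive field on the input at this output position is [-2 -3 4 / 3 3 4 / -3 -2 0]. Elementwise product with the kernel and sum: -2·-2 + -3·-1 + 4·1 + 3·1 + 3·1 + 4·2 + -3·1 + -2·-1.
Output[0,1]: The receptive field on the input at this output position is [4 0 0 / 4 1 4 / 0 -4 3]. Elementwise product with the kernel and sum: 4·-2 + 0·-1 + 0·1 + 4·1 + 1·1 + 4·2 + 0·1 + -4·-1.

24 9
5 -2
-8 2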